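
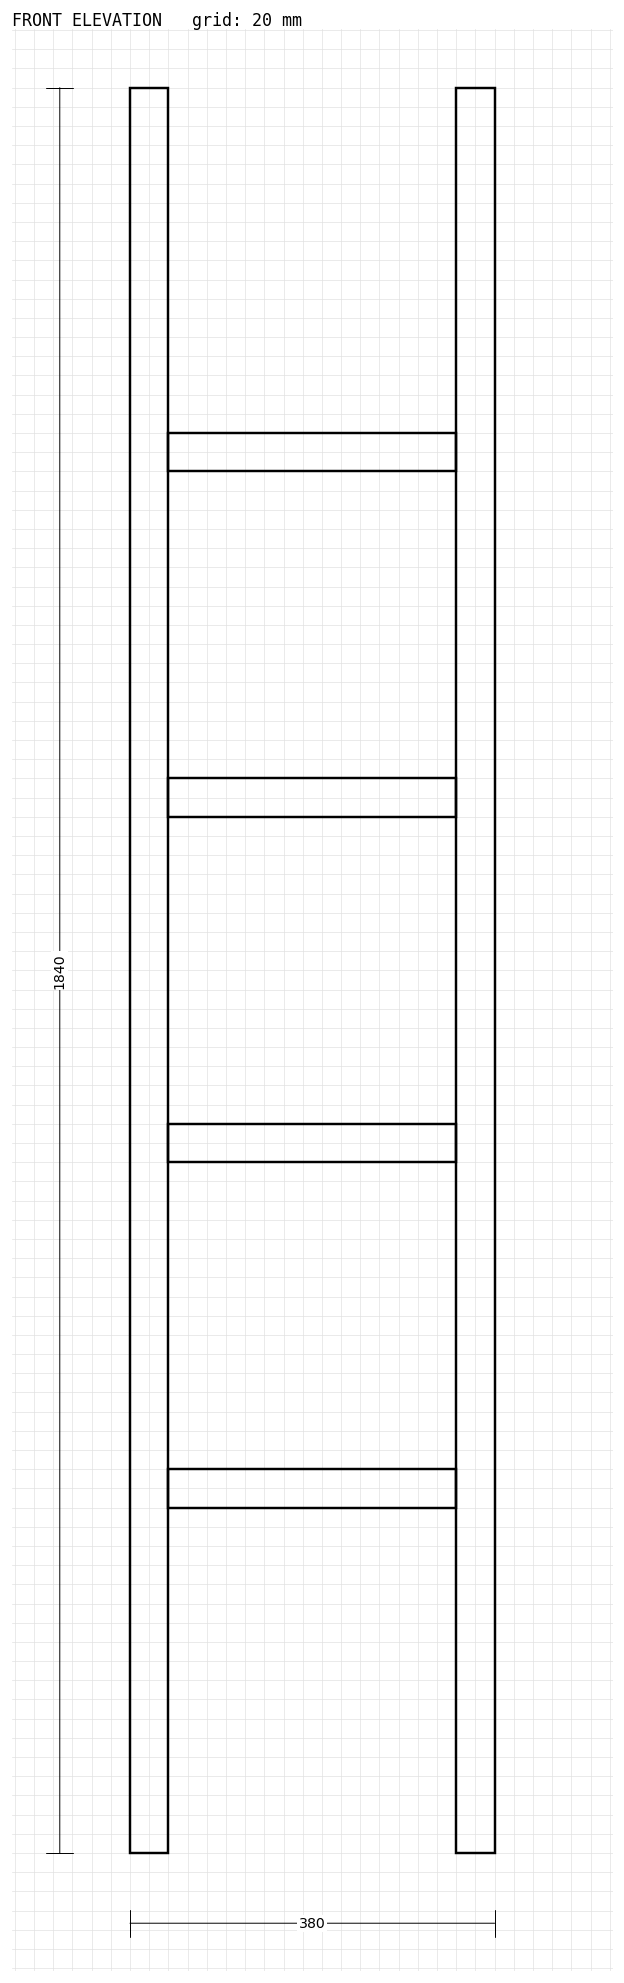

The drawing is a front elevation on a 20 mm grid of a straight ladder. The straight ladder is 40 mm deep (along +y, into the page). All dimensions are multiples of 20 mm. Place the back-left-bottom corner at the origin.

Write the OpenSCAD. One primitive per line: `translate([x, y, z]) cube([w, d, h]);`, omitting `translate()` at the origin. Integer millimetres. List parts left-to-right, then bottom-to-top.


cube([40, 40, 1840]);
translate([40, 0, 360]) cube([300, 40, 40]);
translate([40, 0, 720]) cube([300, 40, 40]);
translate([40, 0, 1080]) cube([300, 40, 40]);
translate([40, 0, 1440]) cube([300, 40, 40]);
translate([340, 0, 0]) cube([40, 40, 1840]);


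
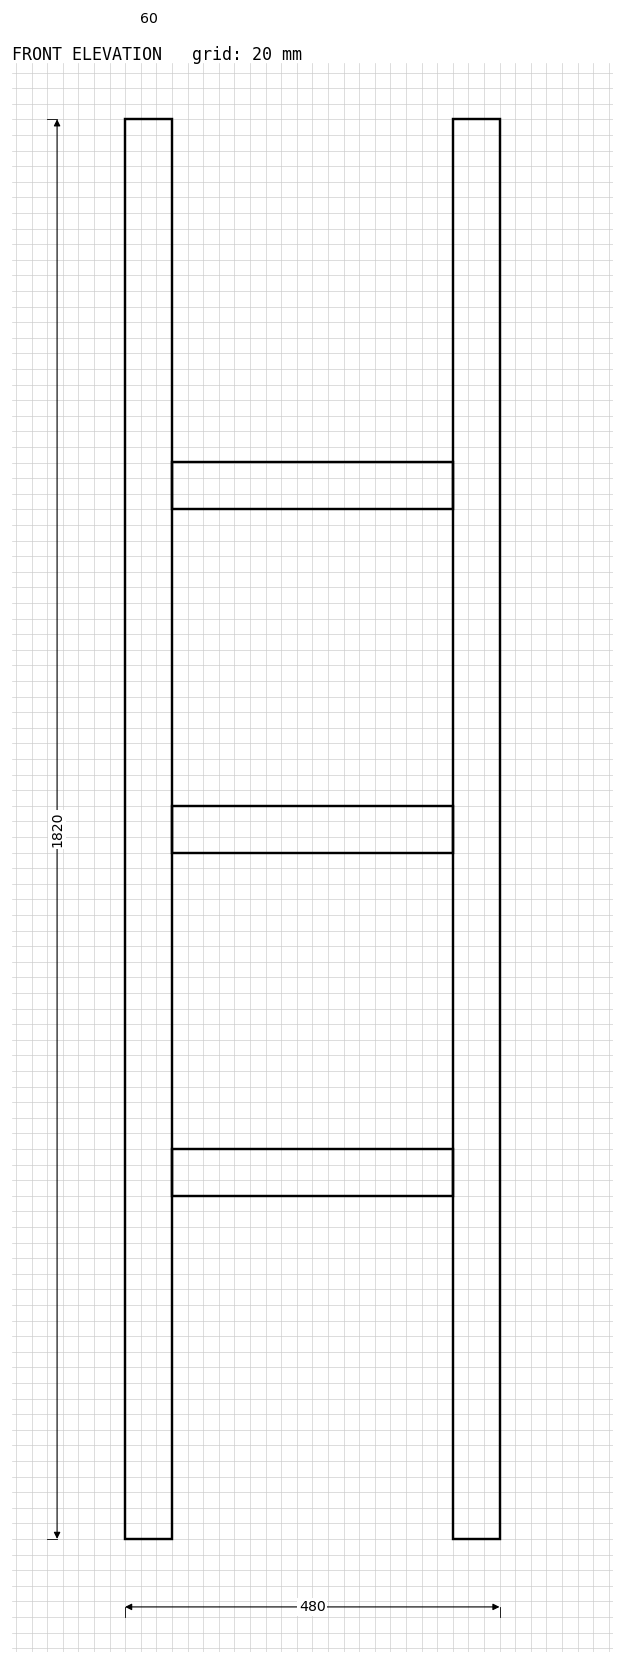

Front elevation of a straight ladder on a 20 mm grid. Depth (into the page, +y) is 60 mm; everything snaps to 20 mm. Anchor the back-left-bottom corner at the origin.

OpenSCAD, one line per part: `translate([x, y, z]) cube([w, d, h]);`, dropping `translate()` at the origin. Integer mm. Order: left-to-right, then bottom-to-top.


cube([60, 60, 1820]);
translate([60, 0, 440]) cube([360, 60, 60]);
translate([60, 0, 880]) cube([360, 60, 60]);
translate([60, 0, 1320]) cube([360, 60, 60]);
translate([420, 0, 0]) cube([60, 60, 1820]);


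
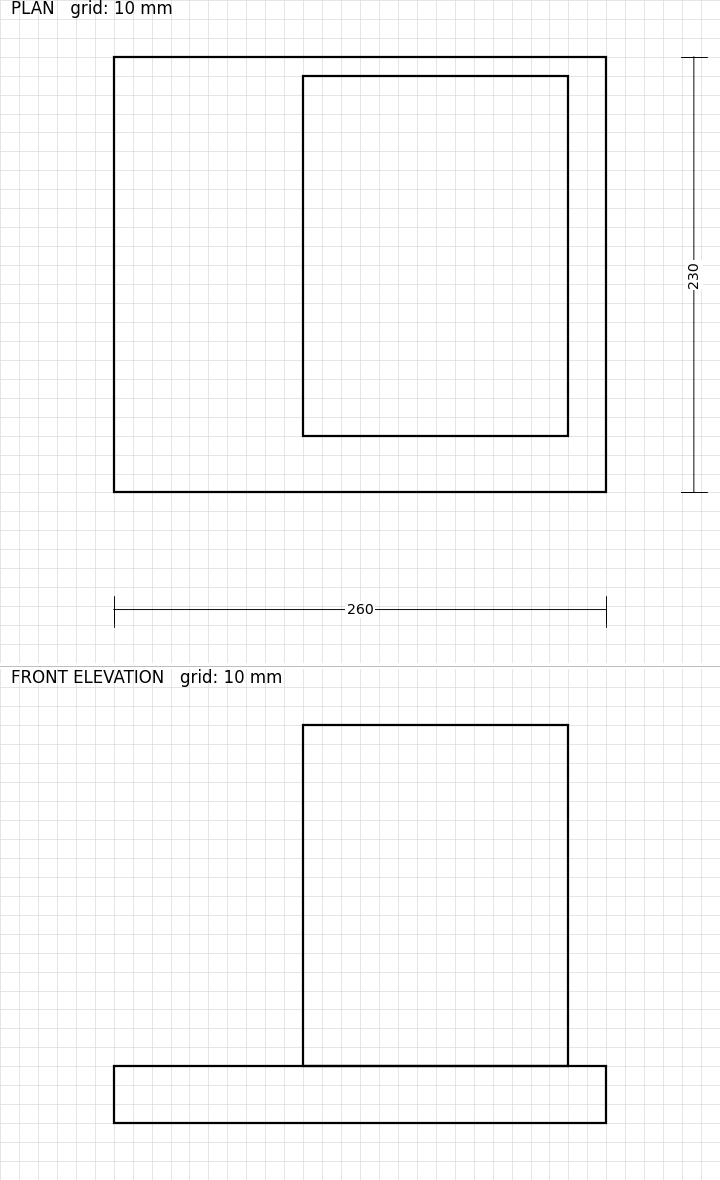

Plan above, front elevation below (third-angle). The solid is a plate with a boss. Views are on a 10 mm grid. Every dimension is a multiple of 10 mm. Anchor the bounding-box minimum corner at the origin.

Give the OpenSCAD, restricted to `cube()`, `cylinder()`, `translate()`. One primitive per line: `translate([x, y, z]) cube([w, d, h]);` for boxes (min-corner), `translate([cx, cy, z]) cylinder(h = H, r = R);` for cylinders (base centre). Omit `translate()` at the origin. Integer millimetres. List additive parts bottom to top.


cube([260, 230, 30]);
translate([100, 30, 30]) cube([140, 190, 180]);


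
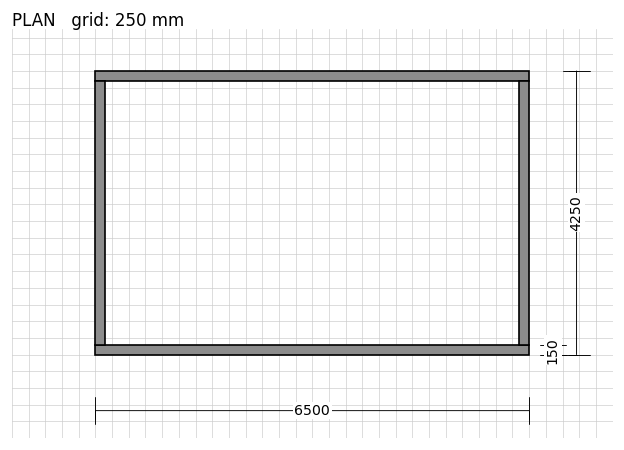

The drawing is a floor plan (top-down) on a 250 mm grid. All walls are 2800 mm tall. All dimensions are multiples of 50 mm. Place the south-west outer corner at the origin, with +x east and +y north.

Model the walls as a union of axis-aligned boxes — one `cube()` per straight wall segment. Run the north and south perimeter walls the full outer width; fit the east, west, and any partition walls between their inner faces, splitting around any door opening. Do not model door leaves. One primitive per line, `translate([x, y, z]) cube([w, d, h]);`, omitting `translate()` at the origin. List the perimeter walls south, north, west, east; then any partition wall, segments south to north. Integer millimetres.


cube([6500, 150, 2800]);
translate([0, 4100, 0]) cube([6500, 150, 2800]);
translate([0, 150, 0]) cube([150, 3950, 2800]);
translate([6350, 150, 0]) cube([150, 3950, 2800]);


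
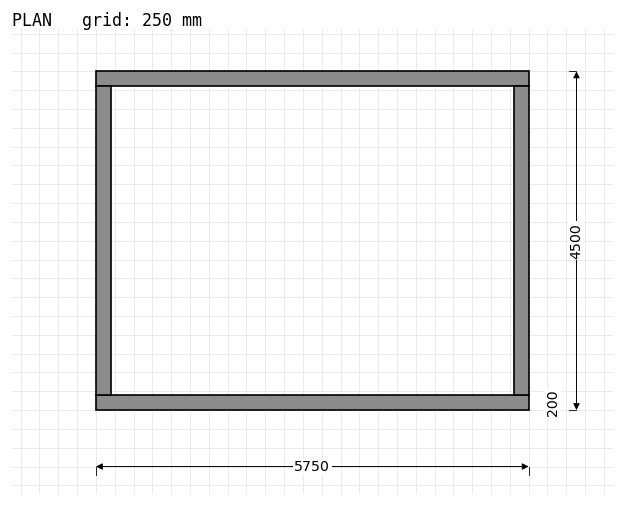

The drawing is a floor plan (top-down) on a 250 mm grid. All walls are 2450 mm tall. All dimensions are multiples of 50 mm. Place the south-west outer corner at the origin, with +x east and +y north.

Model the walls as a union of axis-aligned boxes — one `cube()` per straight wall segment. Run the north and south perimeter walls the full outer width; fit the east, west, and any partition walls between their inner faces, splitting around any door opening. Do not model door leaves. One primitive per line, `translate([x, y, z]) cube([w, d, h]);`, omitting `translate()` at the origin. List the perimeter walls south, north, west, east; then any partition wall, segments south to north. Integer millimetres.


cube([5750, 200, 2450]);
translate([0, 4300, 0]) cube([5750, 200, 2450]);
translate([0, 200, 0]) cube([200, 4100, 2450]);
translate([5550, 200, 0]) cube([200, 4100, 2450]);


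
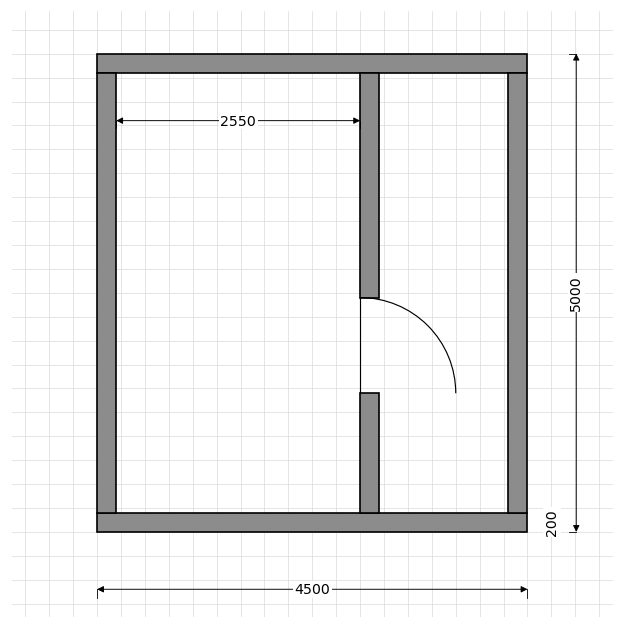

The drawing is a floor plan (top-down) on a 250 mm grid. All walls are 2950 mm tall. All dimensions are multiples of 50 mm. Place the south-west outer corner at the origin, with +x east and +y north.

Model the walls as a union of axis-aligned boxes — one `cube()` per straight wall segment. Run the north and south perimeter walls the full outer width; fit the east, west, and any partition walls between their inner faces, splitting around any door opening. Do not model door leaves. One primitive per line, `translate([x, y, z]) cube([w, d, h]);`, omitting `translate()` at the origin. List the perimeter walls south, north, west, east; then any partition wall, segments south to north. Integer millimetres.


cube([4500, 200, 2950]);
translate([0, 4800, 0]) cube([4500, 200, 2950]);
translate([0, 200, 0]) cube([200, 4600, 2950]);
translate([4300, 200, 0]) cube([200, 4600, 2950]);
translate([2750, 200, 0]) cube([200, 1250, 2950]);
translate([2750, 2450, 0]) cube([200, 2350, 2950]);


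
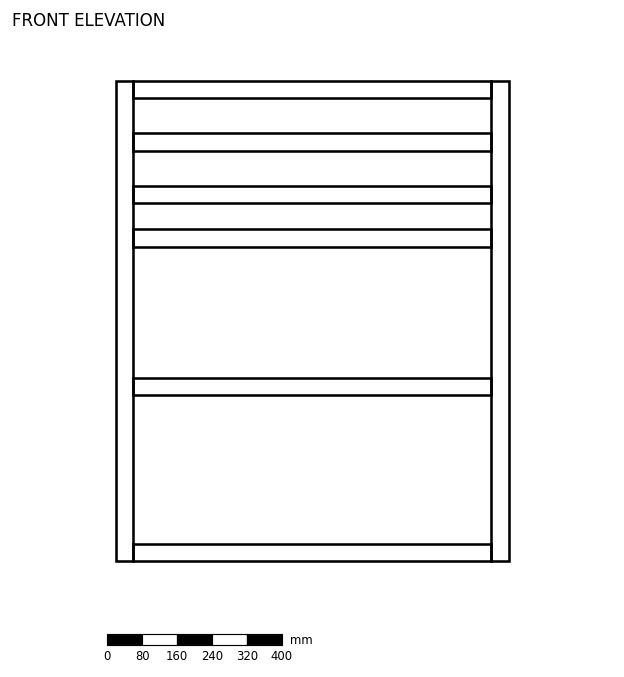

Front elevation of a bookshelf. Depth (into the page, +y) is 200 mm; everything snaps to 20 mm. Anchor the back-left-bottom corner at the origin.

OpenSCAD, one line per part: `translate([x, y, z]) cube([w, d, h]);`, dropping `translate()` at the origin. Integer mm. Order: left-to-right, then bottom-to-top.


cube([40, 200, 1100]);
translate([40, 0, 0]) cube([820, 200, 40]);
translate([40, 0, 380]) cube([820, 200, 40]);
translate([40, 0, 720]) cube([820, 200, 40]);
translate([40, 0, 820]) cube([820, 200, 40]);
translate([40, 0, 940]) cube([820, 200, 40]);
translate([40, 0, 1060]) cube([820, 200, 40]);
translate([860, 0, 0]) cube([40, 200, 1100]);


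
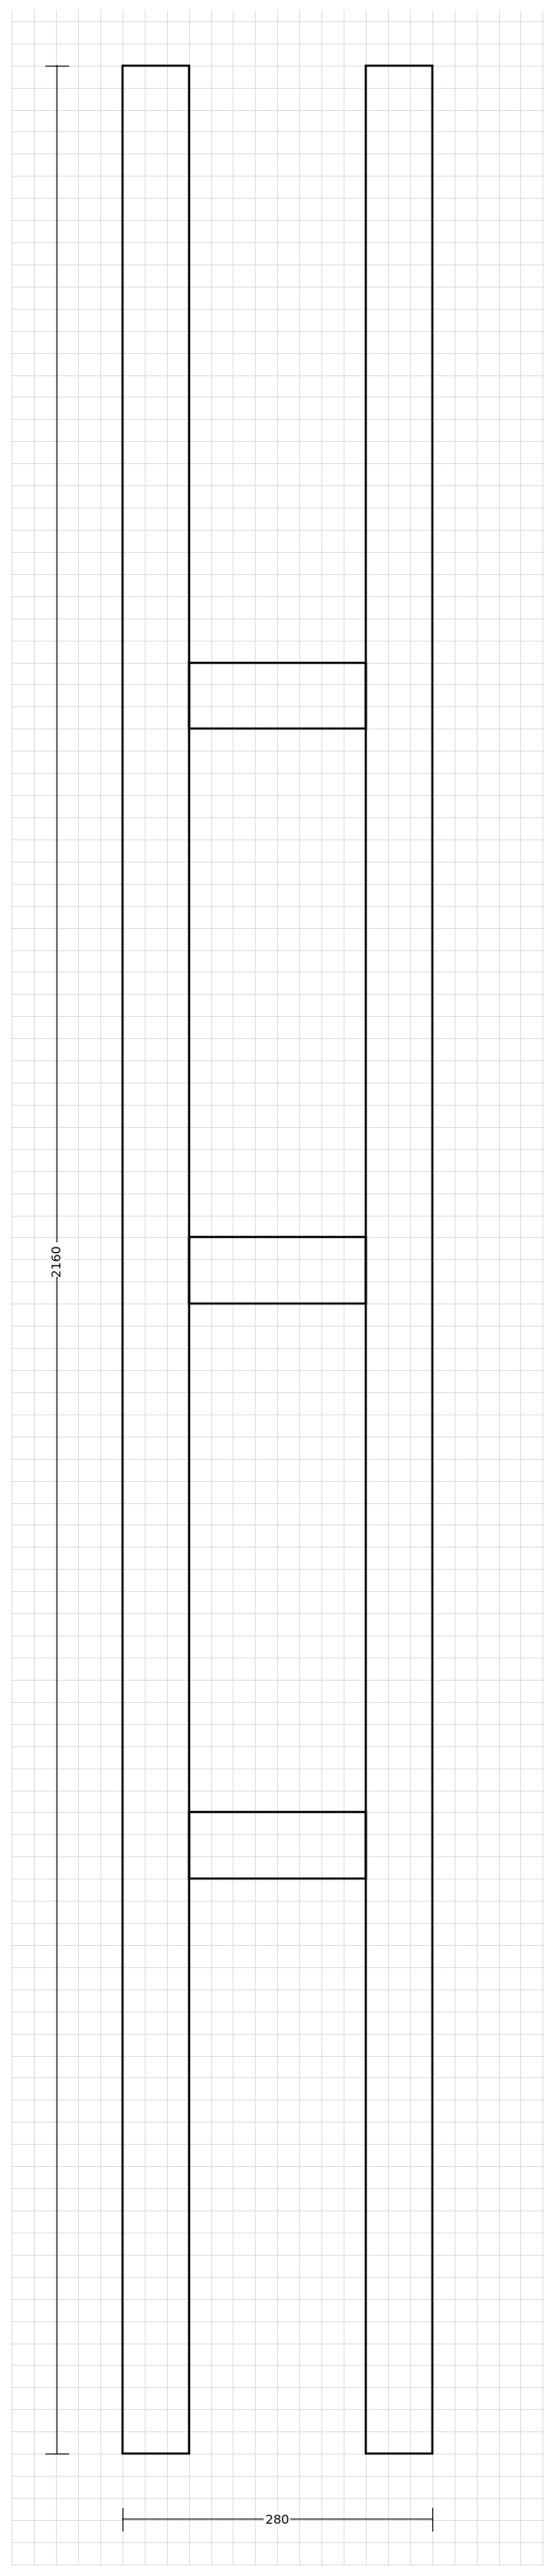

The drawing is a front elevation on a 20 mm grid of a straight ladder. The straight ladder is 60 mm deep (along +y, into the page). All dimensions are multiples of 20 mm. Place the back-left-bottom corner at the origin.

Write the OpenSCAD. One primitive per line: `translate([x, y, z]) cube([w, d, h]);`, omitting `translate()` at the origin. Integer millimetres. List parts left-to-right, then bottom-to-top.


cube([60, 60, 2160]);
translate([60, 0, 520]) cube([160, 60, 60]);
translate([60, 0, 1040]) cube([160, 60, 60]);
translate([60, 0, 1560]) cube([160, 60, 60]);
translate([220, 0, 0]) cube([60, 60, 2160]);


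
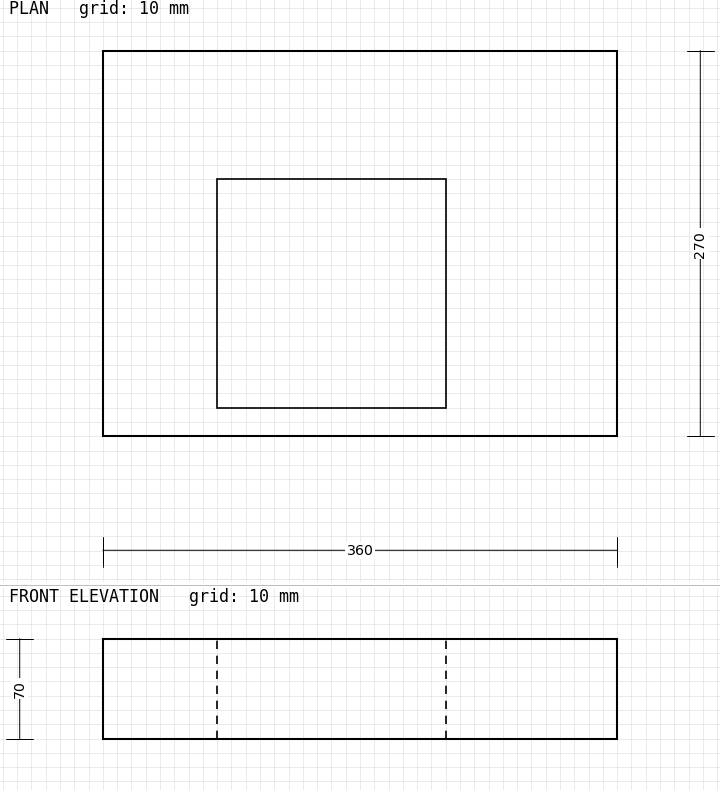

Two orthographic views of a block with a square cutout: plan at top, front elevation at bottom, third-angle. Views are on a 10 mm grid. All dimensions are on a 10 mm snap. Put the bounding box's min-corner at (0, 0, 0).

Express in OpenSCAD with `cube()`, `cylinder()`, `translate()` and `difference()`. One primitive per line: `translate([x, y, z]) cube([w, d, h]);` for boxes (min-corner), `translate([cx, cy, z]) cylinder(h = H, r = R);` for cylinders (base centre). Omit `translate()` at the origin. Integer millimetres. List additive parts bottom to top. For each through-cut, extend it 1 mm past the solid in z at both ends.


difference() {
  cube([360, 270, 70]);
  translate([80, 20, -1]) cube([160, 160, 72]);
}


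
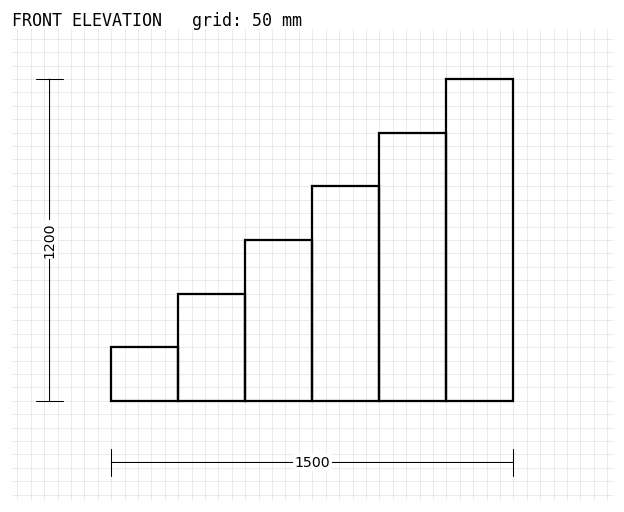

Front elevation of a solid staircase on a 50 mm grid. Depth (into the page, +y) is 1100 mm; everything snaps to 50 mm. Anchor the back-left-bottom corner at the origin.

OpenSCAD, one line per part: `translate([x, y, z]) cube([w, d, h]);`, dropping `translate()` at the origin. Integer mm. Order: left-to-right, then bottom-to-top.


cube([250, 1100, 200]);
translate([250, 0, 0]) cube([250, 1100, 400]);
translate([500, 0, 0]) cube([250, 1100, 600]);
translate([750, 0, 0]) cube([250, 1100, 800]);
translate([1000, 0, 0]) cube([250, 1100, 1000]);
translate([1250, 0, 0]) cube([250, 1100, 1200]);


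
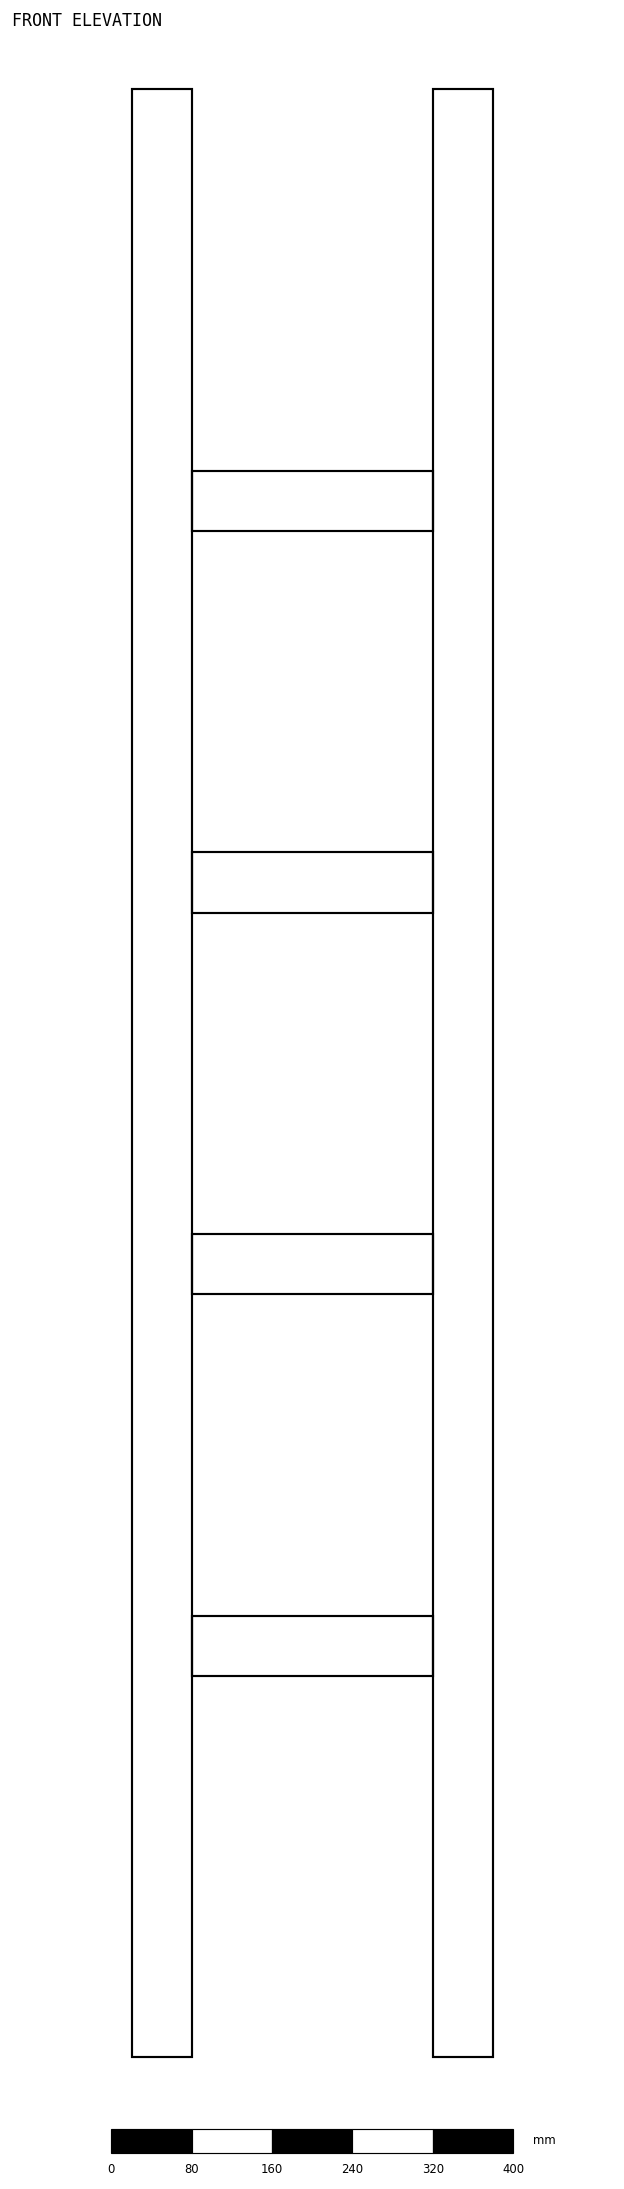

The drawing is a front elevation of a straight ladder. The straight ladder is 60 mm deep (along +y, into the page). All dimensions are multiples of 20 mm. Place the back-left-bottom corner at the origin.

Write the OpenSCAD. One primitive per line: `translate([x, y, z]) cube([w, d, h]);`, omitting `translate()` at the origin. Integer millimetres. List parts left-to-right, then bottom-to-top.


cube([60, 60, 1960]);
translate([60, 0, 380]) cube([240, 60, 60]);
translate([60, 0, 760]) cube([240, 60, 60]);
translate([60, 0, 1140]) cube([240, 60, 60]);
translate([60, 0, 1520]) cube([240, 60, 60]);
translate([300, 0, 0]) cube([60, 60, 1960]);


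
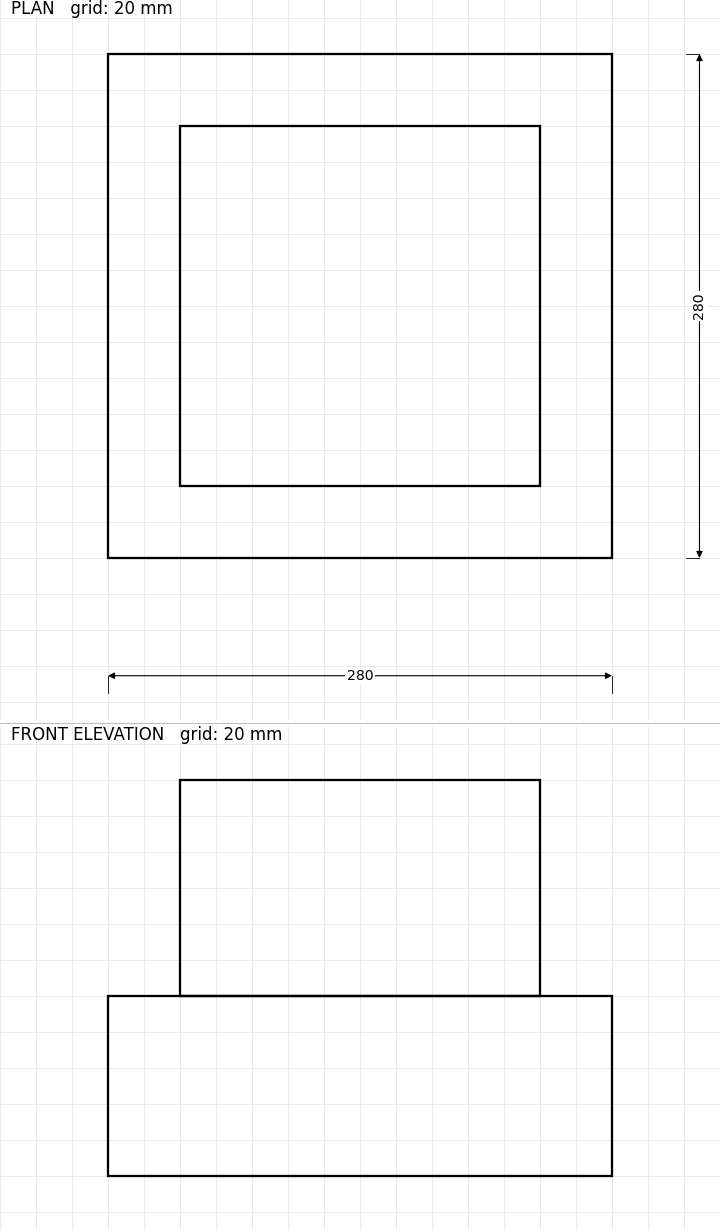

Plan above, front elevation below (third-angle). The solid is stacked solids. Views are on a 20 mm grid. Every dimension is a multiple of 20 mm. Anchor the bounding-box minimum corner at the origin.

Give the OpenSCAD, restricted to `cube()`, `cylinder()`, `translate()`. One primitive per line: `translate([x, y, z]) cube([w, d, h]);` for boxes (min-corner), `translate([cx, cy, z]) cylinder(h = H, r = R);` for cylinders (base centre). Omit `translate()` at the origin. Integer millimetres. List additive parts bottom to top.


cube([280, 280, 100]);
translate([40, 40, 100]) cube([200, 200, 120]);


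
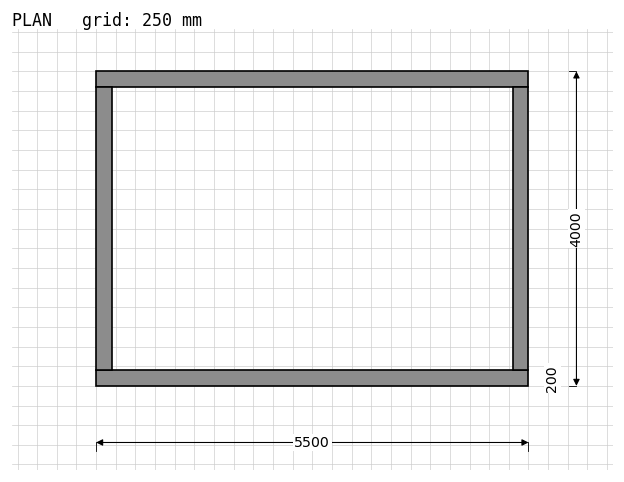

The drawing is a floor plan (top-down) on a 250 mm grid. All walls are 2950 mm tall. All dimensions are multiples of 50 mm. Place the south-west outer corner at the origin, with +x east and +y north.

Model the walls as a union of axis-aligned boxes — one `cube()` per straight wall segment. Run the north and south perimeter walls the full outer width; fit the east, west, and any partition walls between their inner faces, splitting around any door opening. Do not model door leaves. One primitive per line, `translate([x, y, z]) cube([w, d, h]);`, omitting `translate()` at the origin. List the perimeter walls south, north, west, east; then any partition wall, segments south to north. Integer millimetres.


cube([5500, 200, 2950]);
translate([0, 3800, 0]) cube([5500, 200, 2950]);
translate([0, 200, 0]) cube([200, 3600, 2950]);
translate([5300, 200, 0]) cube([200, 3600, 2950]);


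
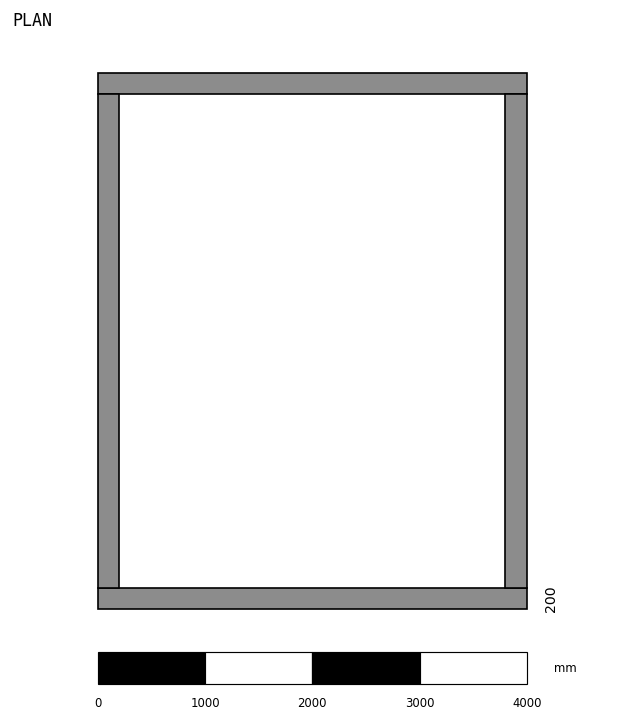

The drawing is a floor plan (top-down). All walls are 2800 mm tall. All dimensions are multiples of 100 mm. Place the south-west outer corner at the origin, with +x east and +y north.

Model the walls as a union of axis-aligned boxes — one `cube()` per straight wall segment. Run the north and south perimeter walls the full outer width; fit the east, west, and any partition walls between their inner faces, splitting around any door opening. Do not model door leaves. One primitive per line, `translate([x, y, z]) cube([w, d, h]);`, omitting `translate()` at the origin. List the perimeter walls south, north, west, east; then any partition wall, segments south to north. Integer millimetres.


cube([4000, 200, 2800]);
translate([0, 4800, 0]) cube([4000, 200, 2800]);
translate([0, 200, 0]) cube([200, 4600, 2800]);
translate([3800, 200, 0]) cube([200, 4600, 2800]);


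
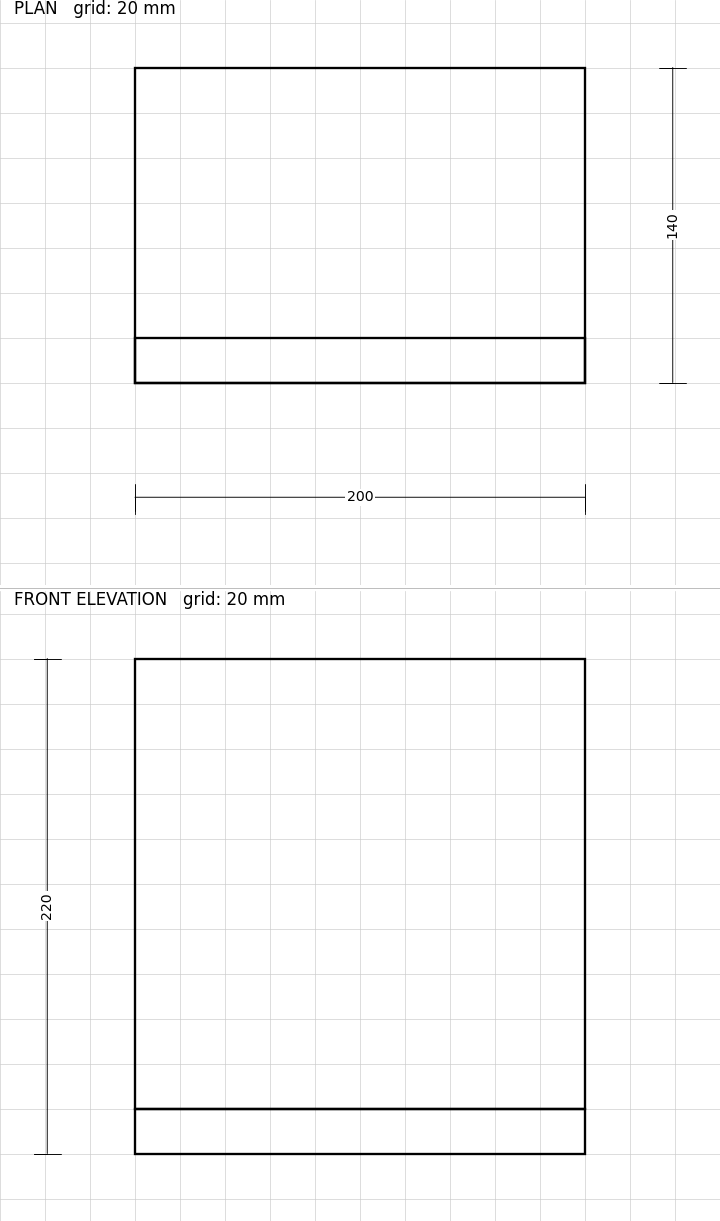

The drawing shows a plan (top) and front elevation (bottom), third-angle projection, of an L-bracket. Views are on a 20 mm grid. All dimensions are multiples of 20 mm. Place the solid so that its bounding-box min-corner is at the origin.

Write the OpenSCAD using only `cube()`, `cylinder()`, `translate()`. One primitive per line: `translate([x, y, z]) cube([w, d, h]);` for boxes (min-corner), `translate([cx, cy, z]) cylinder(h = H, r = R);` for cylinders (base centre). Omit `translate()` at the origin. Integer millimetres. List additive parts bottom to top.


cube([200, 140, 20]);
translate([0, 0, 20]) cube([200, 20, 200]);


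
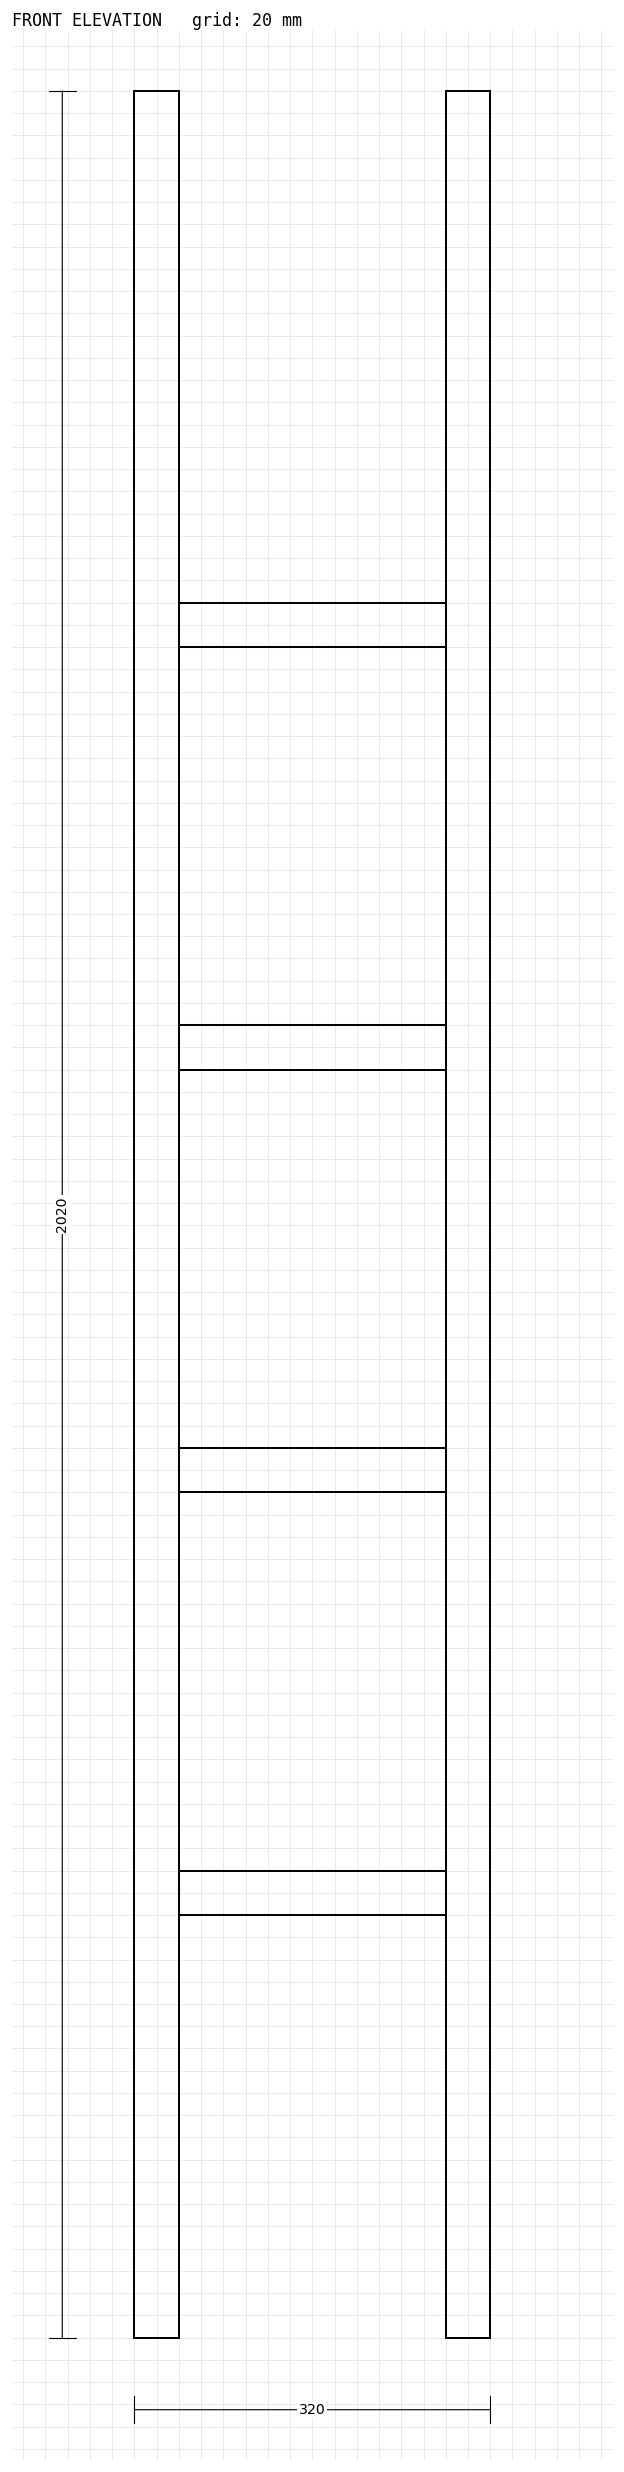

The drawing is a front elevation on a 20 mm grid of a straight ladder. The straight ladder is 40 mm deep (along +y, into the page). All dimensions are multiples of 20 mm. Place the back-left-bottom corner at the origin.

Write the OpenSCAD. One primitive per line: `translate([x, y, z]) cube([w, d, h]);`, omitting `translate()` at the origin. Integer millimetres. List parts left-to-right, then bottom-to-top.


cube([40, 40, 2020]);
translate([40, 0, 380]) cube([240, 40, 40]);
translate([40, 0, 760]) cube([240, 40, 40]);
translate([40, 0, 1140]) cube([240, 40, 40]);
translate([40, 0, 1520]) cube([240, 40, 40]);
translate([280, 0, 0]) cube([40, 40, 2020]);


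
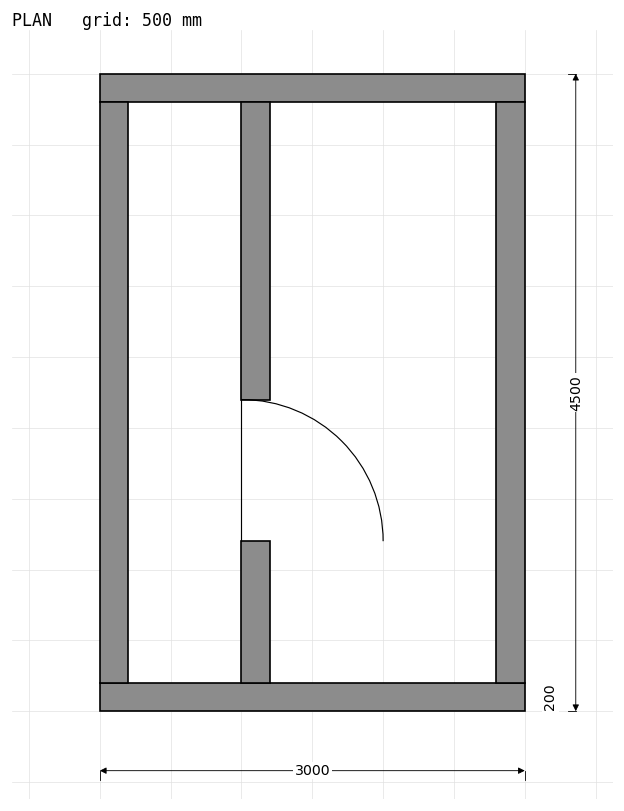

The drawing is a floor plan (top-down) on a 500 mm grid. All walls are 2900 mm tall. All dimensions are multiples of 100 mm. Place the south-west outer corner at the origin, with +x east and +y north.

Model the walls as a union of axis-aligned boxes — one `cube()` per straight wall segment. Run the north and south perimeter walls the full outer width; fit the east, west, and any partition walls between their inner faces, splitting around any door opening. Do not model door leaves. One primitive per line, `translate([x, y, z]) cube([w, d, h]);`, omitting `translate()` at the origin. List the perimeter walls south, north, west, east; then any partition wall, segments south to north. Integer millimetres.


cube([3000, 200, 2900]);
translate([0, 4300, 0]) cube([3000, 200, 2900]);
translate([0, 200, 0]) cube([200, 4100, 2900]);
translate([2800, 200, 0]) cube([200, 4100, 2900]);
translate([1000, 200, 0]) cube([200, 1000, 2900]);
translate([1000, 2200, 0]) cube([200, 2100, 2900]);


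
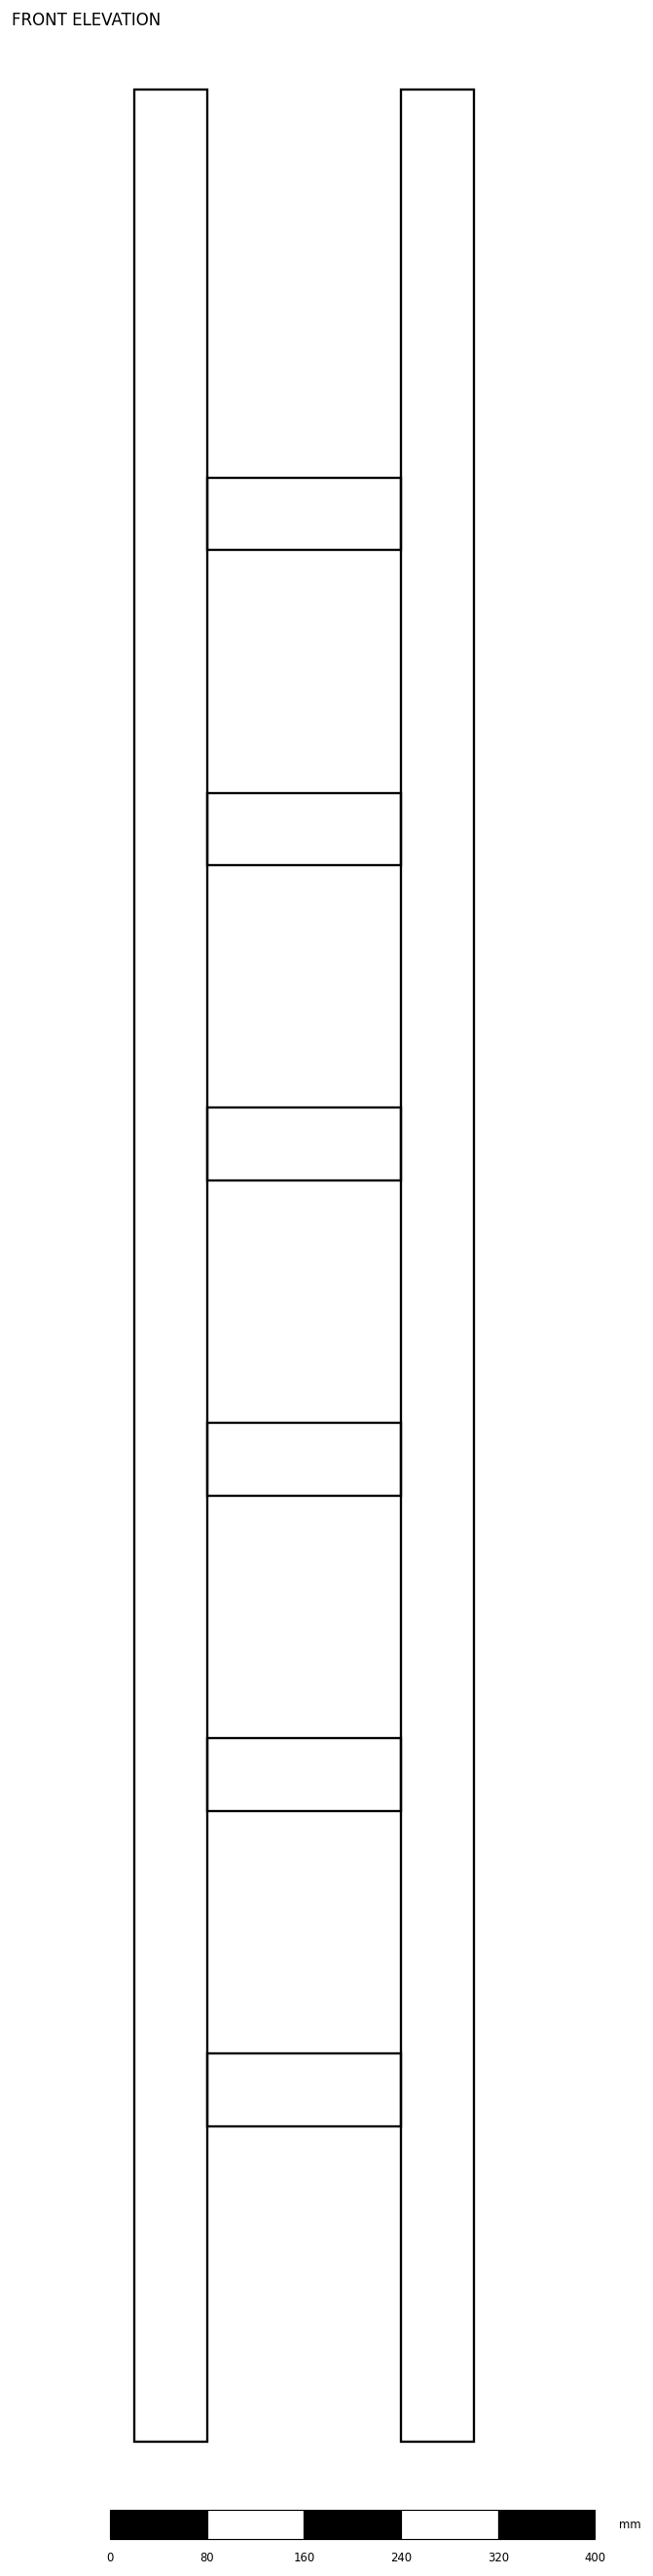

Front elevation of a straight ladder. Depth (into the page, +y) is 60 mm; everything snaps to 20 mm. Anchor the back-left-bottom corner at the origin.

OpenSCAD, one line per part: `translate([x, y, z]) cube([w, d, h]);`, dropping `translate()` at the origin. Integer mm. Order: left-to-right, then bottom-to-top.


cube([60, 60, 1940]);
translate([60, 0, 260]) cube([160, 60, 60]);
translate([60, 0, 520]) cube([160, 60, 60]);
translate([60, 0, 780]) cube([160, 60, 60]);
translate([60, 0, 1040]) cube([160, 60, 60]);
translate([60, 0, 1300]) cube([160, 60, 60]);
translate([60, 0, 1560]) cube([160, 60, 60]);
translate([220, 0, 0]) cube([60, 60, 1940]);


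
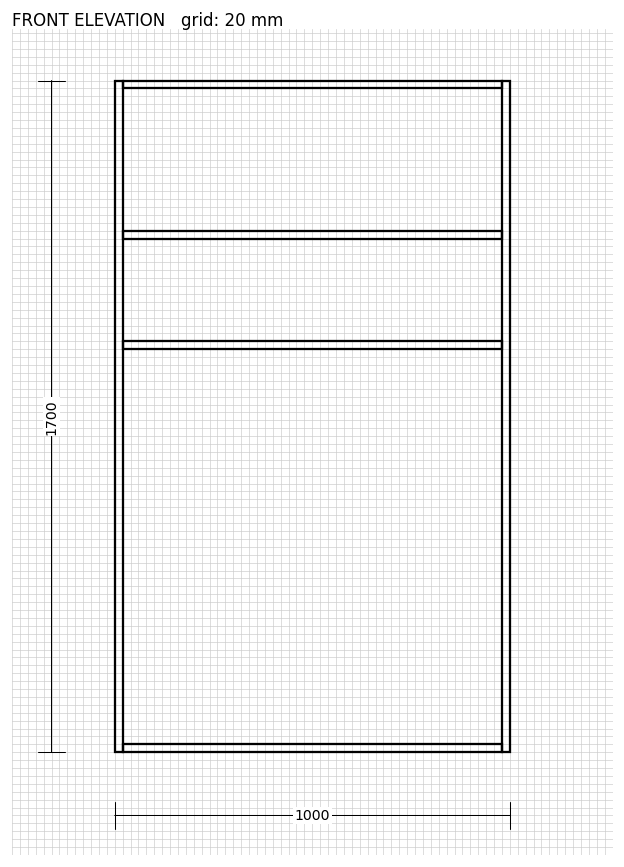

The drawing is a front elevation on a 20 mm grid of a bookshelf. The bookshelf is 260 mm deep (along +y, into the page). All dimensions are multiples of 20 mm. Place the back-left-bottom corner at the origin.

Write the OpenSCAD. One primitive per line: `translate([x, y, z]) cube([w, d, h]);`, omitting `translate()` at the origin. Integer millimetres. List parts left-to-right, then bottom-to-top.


cube([20, 260, 1700]);
translate([20, 0, 0]) cube([960, 260, 20]);
translate([20, 0, 1020]) cube([960, 260, 20]);
translate([20, 0, 1300]) cube([960, 260, 20]);
translate([20, 0, 1680]) cube([960, 260, 20]);
translate([980, 0, 0]) cube([20, 260, 1700]);


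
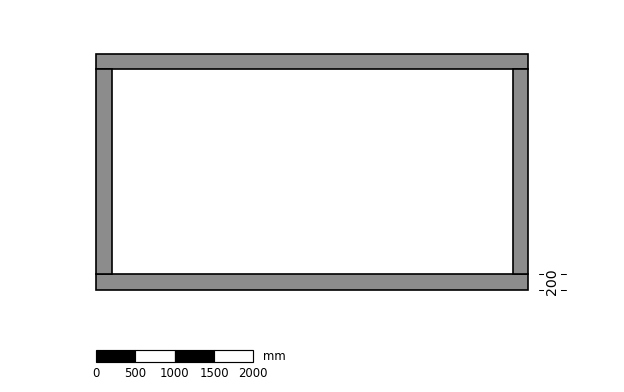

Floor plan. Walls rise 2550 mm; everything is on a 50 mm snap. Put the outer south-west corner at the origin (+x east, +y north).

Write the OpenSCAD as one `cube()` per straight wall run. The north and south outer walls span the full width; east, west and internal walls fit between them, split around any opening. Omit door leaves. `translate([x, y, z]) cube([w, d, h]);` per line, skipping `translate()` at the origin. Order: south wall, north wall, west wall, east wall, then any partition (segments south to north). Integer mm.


cube([5500, 200, 2550]);
translate([0, 2800, 0]) cube([5500, 200, 2550]);
translate([0, 200, 0]) cube([200, 2600, 2550]);
translate([5300, 200, 0]) cube([200, 2600, 2550]);


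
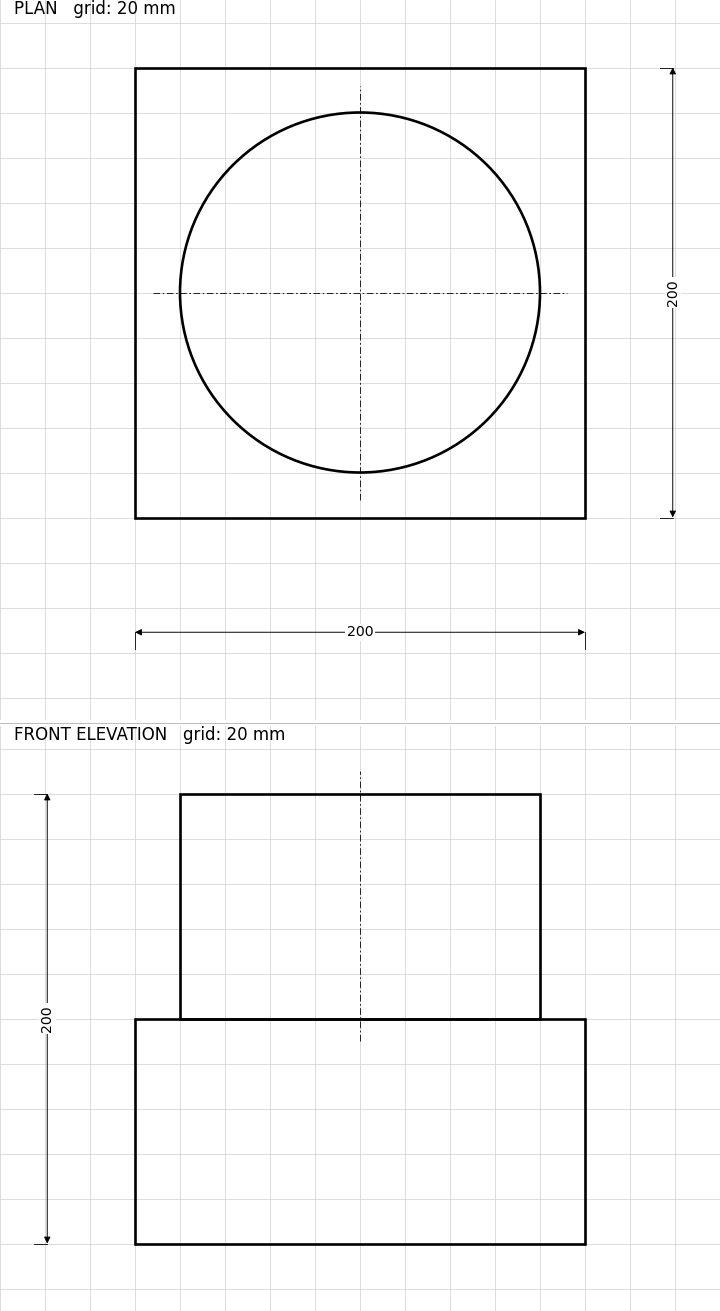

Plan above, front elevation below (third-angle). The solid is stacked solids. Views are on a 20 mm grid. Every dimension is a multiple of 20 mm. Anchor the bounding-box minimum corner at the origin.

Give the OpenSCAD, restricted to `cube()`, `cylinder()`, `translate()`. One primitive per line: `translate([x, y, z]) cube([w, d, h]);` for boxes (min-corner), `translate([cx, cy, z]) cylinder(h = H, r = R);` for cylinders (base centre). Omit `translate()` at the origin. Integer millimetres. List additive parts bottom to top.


cube([200, 200, 100]);
translate([100, 100, 100]) cylinder(h = 100, r = 80);


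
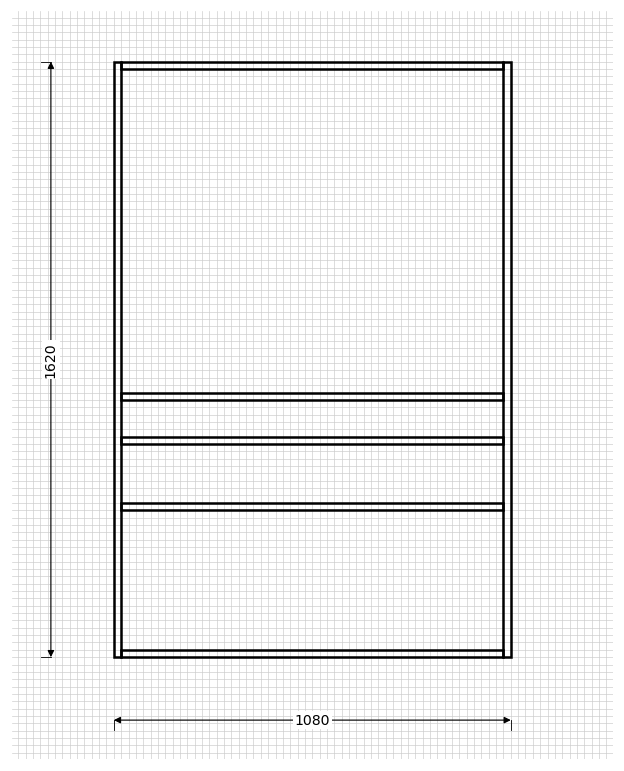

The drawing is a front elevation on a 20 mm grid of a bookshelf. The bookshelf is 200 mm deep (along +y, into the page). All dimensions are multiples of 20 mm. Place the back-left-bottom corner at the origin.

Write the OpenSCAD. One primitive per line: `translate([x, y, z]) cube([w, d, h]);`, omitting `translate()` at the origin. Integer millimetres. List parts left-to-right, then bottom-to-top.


cube([20, 200, 1620]);
translate([20, 0, 0]) cube([1040, 200, 20]);
translate([20, 0, 400]) cube([1040, 200, 20]);
translate([20, 0, 580]) cube([1040, 200, 20]);
translate([20, 0, 700]) cube([1040, 200, 20]);
translate([20, 0, 1600]) cube([1040, 200, 20]);
translate([1060, 0, 0]) cube([20, 200, 1620]);


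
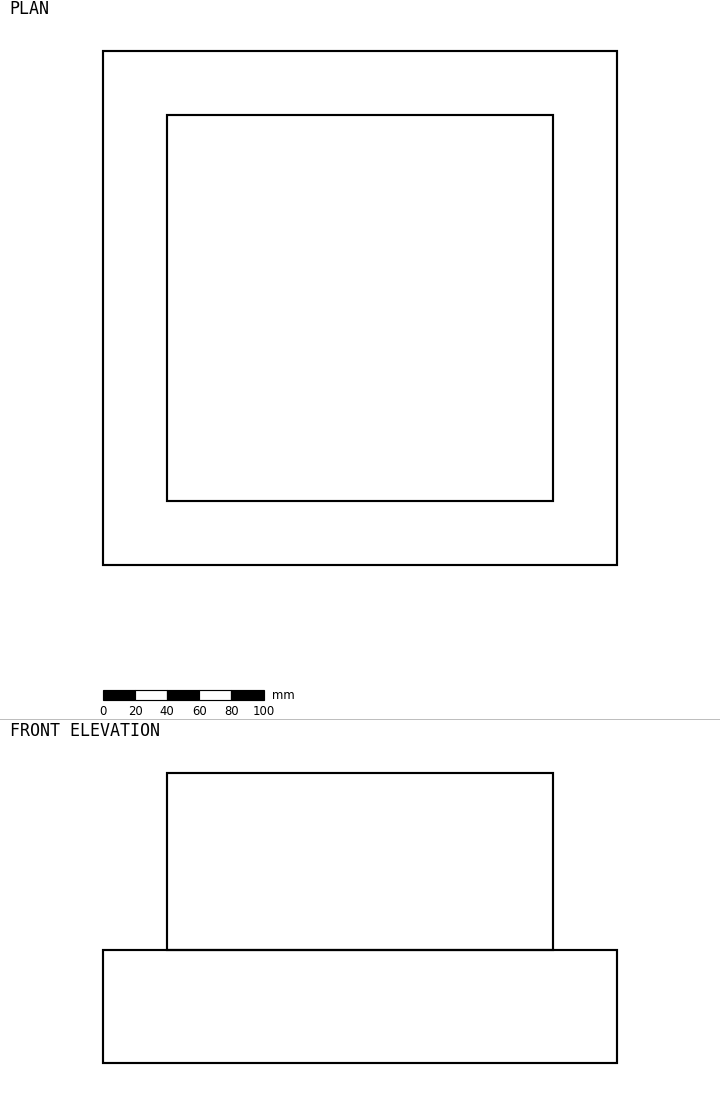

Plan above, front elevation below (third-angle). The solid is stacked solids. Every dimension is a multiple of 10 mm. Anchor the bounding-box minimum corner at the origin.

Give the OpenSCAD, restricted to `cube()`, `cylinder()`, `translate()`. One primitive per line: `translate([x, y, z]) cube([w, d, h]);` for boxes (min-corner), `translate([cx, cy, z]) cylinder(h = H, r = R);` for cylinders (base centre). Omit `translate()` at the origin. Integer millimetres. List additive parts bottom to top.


cube([320, 320, 70]);
translate([40, 40, 70]) cube([240, 240, 110]);


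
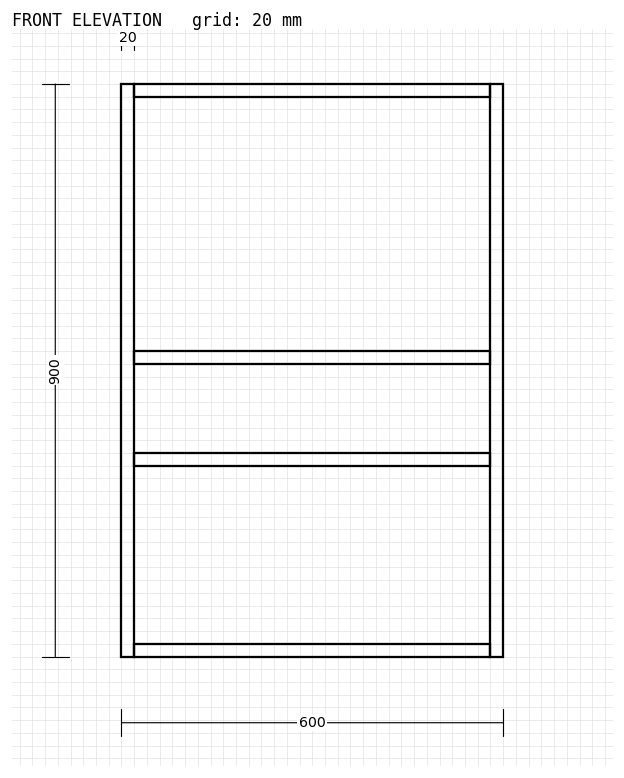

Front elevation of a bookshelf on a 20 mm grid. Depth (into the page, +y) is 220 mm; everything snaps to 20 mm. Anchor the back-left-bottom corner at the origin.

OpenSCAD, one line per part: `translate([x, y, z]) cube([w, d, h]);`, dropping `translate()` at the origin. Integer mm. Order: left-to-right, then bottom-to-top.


cube([20, 220, 900]);
translate([20, 0, 0]) cube([560, 220, 20]);
translate([20, 0, 300]) cube([560, 220, 20]);
translate([20, 0, 460]) cube([560, 220, 20]);
translate([20, 0, 880]) cube([560, 220, 20]);
translate([580, 0, 0]) cube([20, 220, 900]);


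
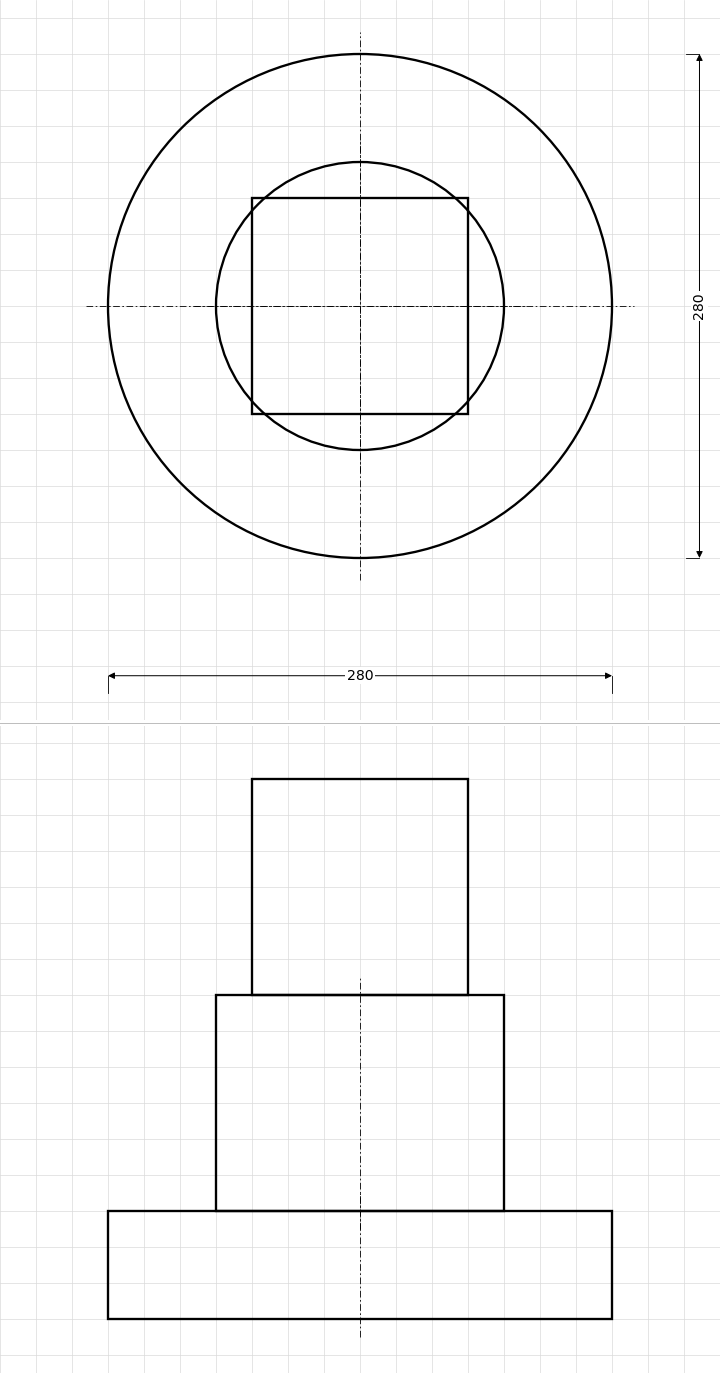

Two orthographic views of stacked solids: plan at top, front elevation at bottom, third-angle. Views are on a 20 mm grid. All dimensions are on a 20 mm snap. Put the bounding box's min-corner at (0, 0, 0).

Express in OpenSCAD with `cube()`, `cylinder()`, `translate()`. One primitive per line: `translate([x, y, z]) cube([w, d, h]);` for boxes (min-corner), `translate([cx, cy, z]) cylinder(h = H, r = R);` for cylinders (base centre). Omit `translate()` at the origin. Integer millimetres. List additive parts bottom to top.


translate([140, 140, 0]) cylinder(h = 60, r = 140);
translate([140, 140, 60]) cylinder(h = 120, r = 80);
translate([80, 80, 180]) cube([120, 120, 120]);


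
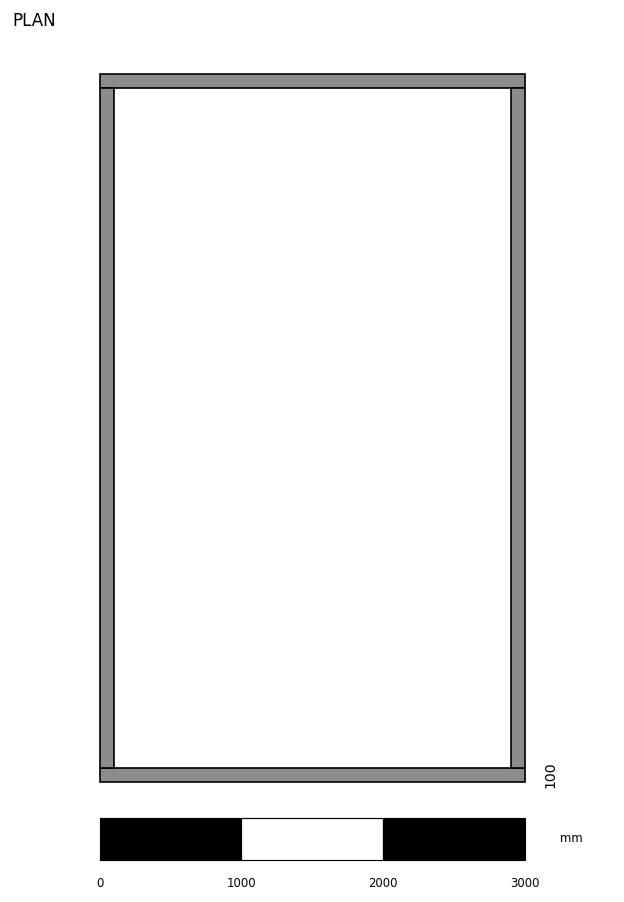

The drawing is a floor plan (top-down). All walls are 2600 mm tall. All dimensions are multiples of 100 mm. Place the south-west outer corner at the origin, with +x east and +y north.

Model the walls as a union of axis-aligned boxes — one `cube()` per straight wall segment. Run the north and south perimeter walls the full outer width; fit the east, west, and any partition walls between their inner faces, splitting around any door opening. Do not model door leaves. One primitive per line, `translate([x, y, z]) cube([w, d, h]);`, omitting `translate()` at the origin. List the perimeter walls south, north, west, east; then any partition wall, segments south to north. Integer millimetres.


cube([3000, 100, 2600]);
translate([0, 4900, 0]) cube([3000, 100, 2600]);
translate([0, 100, 0]) cube([100, 4800, 2600]);
translate([2900, 100, 0]) cube([100, 4800, 2600]);


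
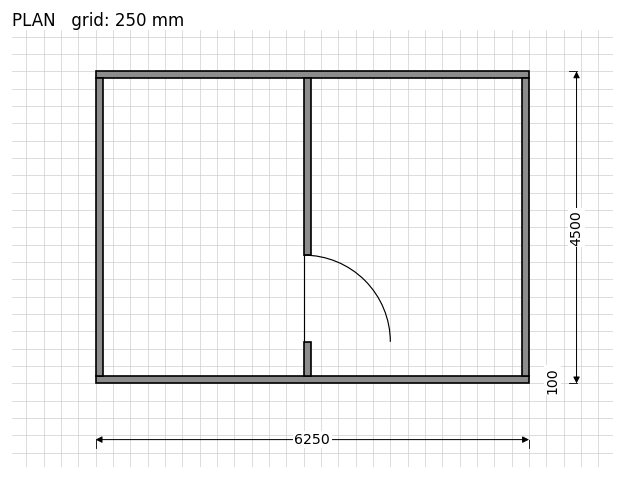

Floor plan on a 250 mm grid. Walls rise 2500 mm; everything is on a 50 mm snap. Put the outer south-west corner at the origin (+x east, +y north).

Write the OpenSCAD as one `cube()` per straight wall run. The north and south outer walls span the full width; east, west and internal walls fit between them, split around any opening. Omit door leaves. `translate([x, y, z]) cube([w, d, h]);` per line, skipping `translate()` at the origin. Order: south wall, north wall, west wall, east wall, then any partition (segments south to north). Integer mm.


cube([6250, 100, 2500]);
translate([0, 4400, 0]) cube([6250, 100, 2500]);
translate([0, 100, 0]) cube([100, 4300, 2500]);
translate([6150, 100, 0]) cube([100, 4300, 2500]);
translate([3000, 100, 0]) cube([100, 500, 2500]);
translate([3000, 1850, 0]) cube([100, 2550, 2500]);


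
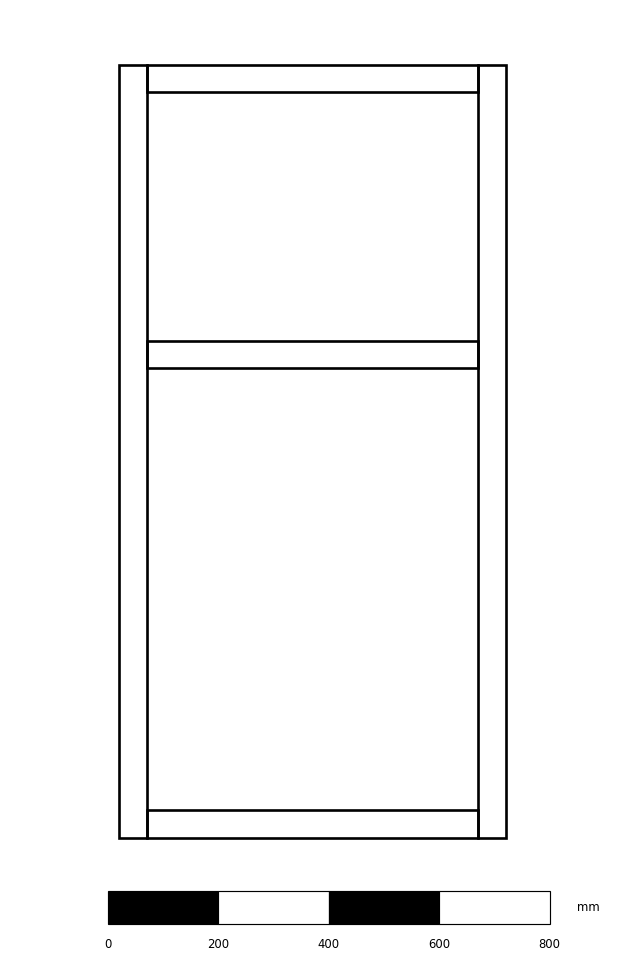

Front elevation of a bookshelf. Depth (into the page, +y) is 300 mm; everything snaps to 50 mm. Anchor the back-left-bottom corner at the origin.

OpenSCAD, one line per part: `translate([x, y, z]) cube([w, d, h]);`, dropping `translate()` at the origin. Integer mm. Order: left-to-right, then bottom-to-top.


cube([50, 300, 1400]);
translate([50, 0, 0]) cube([600, 300, 50]);
translate([50, 0, 850]) cube([600, 300, 50]);
translate([50, 0, 1350]) cube([600, 300, 50]);
translate([650, 0, 0]) cube([50, 300, 1400]);


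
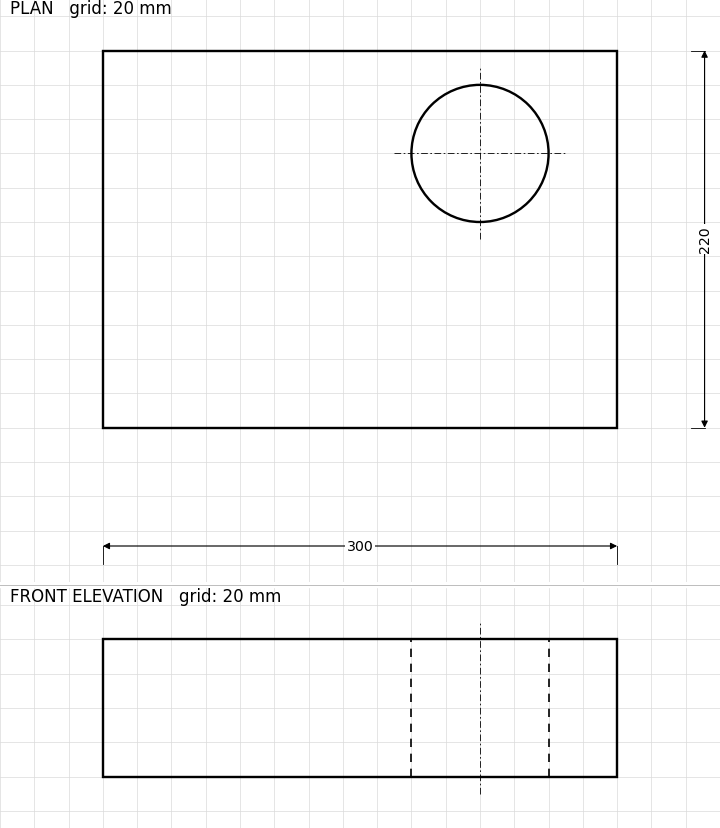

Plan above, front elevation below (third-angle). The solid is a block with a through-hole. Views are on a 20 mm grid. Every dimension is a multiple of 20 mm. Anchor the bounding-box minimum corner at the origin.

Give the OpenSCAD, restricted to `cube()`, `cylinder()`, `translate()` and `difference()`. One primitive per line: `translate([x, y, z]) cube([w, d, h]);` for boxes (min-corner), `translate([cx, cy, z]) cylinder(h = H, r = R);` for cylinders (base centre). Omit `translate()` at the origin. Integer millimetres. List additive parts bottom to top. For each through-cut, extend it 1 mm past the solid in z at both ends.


difference() {
  cube([300, 220, 80]);
  translate([220, 160, -1]) cylinder(h = 82, r = 40);
}


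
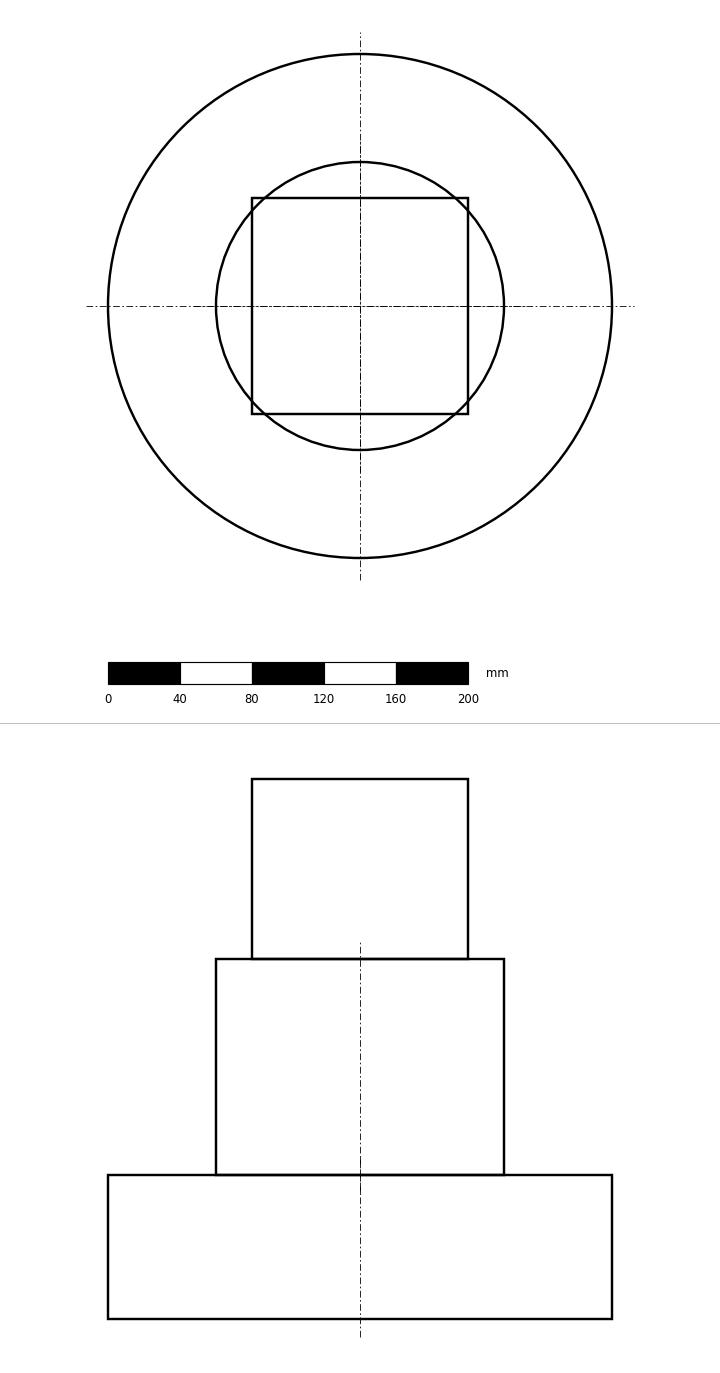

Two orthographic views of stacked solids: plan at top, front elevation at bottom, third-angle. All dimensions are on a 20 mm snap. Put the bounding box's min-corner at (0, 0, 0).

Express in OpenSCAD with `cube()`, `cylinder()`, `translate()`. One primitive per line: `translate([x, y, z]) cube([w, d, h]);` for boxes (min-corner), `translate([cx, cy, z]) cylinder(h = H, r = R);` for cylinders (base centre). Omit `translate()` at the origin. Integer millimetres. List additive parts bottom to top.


translate([140, 140, 0]) cylinder(h = 80, r = 140);
translate([140, 140, 80]) cylinder(h = 120, r = 80);
translate([80, 80, 200]) cube([120, 120, 100]);


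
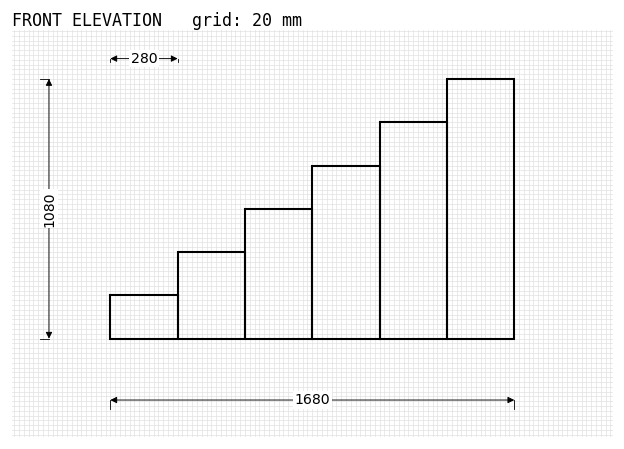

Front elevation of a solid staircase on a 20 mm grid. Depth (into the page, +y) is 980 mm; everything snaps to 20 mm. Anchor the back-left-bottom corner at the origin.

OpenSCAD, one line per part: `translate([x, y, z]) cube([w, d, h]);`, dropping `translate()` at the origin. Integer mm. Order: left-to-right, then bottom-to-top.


cube([280, 980, 180]);
translate([280, 0, 0]) cube([280, 980, 360]);
translate([560, 0, 0]) cube([280, 980, 540]);
translate([840, 0, 0]) cube([280, 980, 720]);
translate([1120, 0, 0]) cube([280, 980, 900]);
translate([1400, 0, 0]) cube([280, 980, 1080]);


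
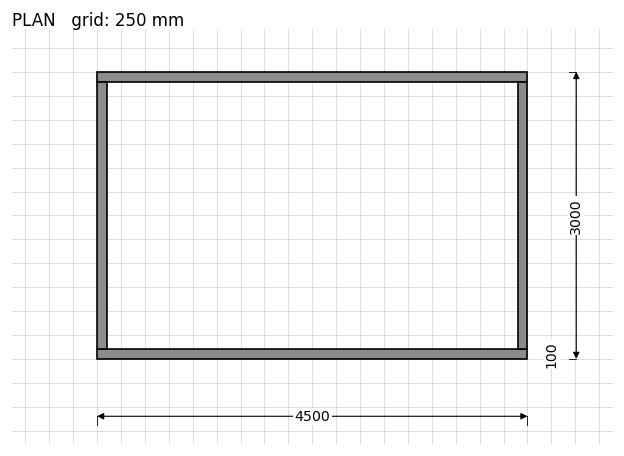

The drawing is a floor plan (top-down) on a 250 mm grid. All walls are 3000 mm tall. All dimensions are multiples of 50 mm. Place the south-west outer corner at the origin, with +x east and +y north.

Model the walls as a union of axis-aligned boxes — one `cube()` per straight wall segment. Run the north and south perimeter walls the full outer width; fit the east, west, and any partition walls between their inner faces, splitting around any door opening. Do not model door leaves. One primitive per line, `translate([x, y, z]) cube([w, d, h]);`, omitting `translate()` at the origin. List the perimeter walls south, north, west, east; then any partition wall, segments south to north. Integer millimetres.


cube([4500, 100, 3000]);
translate([0, 2900, 0]) cube([4500, 100, 3000]);
translate([0, 100, 0]) cube([100, 2800, 3000]);
translate([4400, 100, 0]) cube([100, 2800, 3000]);
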